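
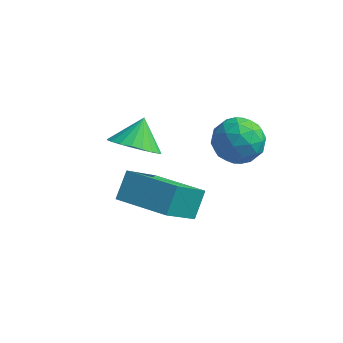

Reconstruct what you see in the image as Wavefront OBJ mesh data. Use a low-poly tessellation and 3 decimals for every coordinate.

v 1.941 0.477 -2.907
v 2.858 0.925 -2.882
v 2.662 -1.005 -2.818
v 3.579 -0.557 -2.793
v 2.945 -0.467 -1.999
v 2.499 0.449 -2.054
v 3.021 -0.529 -3.646
v 2.575 0.387 -3.701
v 3.525 0.303 -3.338
v 3.478 0.341 -2.32
v 2.042 -0.421 -3.38
v 1.995 -0.383 -2.362
v 2.336 0.831 -2.902
v 3.184 -0.911 -2.798
v 2.811 -0.858 -2.331
v 3.35 -0.595 -2.316
v 2.126 0.551 -2.416
v 2.664 0.814 -2.401
v 2.715 -0.004 -1.882
v 2.856 -0.894 -3.299
v 3.394 -0.631 -3.284
v 2.17 0.515 -3.384
v 2.709 0.778 -3.369
v 2.805 -0.076 -3.818
v 3.267 0.728 -3.156
v 3.691 -0.143 -3.103
v 3.363 -0.126 -3.605
v 3.101 0.412 -3.637
v 3.239 0.751 -2.557
v 3.663 -0.12 -2.505
v 3.29 -0.067 -2.038
v 3.029 0.471 -2.071
v 3.631 0.385 -2.826
v 1.857 0.04 -3.195
v 2.281 -0.831 -3.143
v 2.491 -0.551 -3.629
v 2.23 -0.013 -3.662
v 1.829 0.063 -2.597
v 2.253 -0.808 -2.544
v 2.419 -0.492 -2.063
v 2.157 0.046 -2.095
v 1.889 -0.465 -2.874
v -0.454 -1.824 -2.517
v 0.521 -1.975 -2.435
v -0.386 -0.936 -1.683
v 0.503 -1.693 -2.735
v 0.319 -1.433 -2.996
v 0.001 -1.242 -3.175
v -0.395 -1.151 -3.24
v -0.801 -1.176 -3.179
v -1.148 -1.314 -3.005
v -1.374 -1.54 -2.745
v -1.441 -1.815 -2.446
v -1.338 -2.091 -2.16
v -1.082 -2.322 -1.935
v -0.717 -2.466 -1.81
v -0.306 -2.5 -1.808
v 0.078 -2.416 -1.928
v 0.371 -2.231 -2.15
v -0.163 -4.395 -2.771
v -0.078 -3.54 -1.992
v 0.362 -2.991 -4.368
v 0.447 -2.136 -3.588
v 1.773 -4.824 -2.512
v 1.858 -3.969 -1.732
v 2.298 -3.42 -4.108
v 2.383 -2.565 -3.329
f 1 38 17
f 38 12 41
f 17 41 6
f 38 41 17
f 1 17 13
f 17 6 18
f 13 18 2
f 17 18 13
f 1 13 22
f 13 2 23
f 22 23 8
f 13 23 22
f 1 22 34
f 22 8 37
f 34 37 11
f 22 37 34
f 1 34 38
f 34 11 42
f 38 42 12
f 34 42 38
f 2 18 29
f 18 6 32
f 29 32 10
f 18 32 29
f 6 41 19
f 41 12 40
f 19 40 5
f 41 40 19
f 12 42 39
f 42 11 35
f 39 35 3
f 42 35 39
f 11 37 36
f 37 8 24
f 36 24 7
f 37 24 36
f 8 23 28
f 23 2 25
f 28 25 9
f 23 25 28
f 4 30 16
f 30 10 31
f 16 31 5
f 30 31 16
f 4 16 14
f 16 5 15
f 14 15 3
f 16 15 14
f 4 14 21
f 14 3 20
f 21 20 7
f 14 20 21
f 4 21 26
f 21 7 27
f 26 27 9
f 21 27 26
f 4 26 30
f 26 9 33
f 30 33 10
f 26 33 30
f 5 31 19
f 31 10 32
f 19 32 6
f 31 32 19
f 3 15 39
f 15 5 40
f 39 40 12
f 15 40 39
f 7 20 36
f 20 3 35
f 36 35 11
f 20 35 36
f 9 27 28
f 27 7 24
f 28 24 8
f 27 24 28
f 10 33 29
f 33 9 25
f 29 25 2
f 33 25 29
f 44 43 46
f 44 46 45
f 46 43 47
f 46 47 45
f 47 43 48
f 47 48 45
f 48 43 49
f 48 49 45
f 49 43 50
f 49 50 45
f 50 43 51
f 50 51 45
f 51 43 52
f 51 52 45
f 52 43 53
f 52 53 45
f 53 43 54
f 53 54 45
f 54 43 55
f 54 55 45
f 55 43 56
f 55 56 45
f 56 43 57
f 56 57 45
f 57 43 58
f 57 58 45
f 58 43 59
f 58 59 45
f 59 43 44
f 59 44 45
f 61 63 60
f 64 61 60
f 60 63 62
f 62 64 60
f 61 67 63
f 65 61 64
f 65 67 61
f 63 67 62
f 66 64 62
f 62 67 66
f 66 65 64
f 67 65 66



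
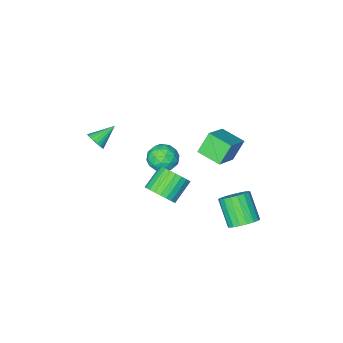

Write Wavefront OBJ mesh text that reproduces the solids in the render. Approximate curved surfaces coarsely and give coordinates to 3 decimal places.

v 3.495 -3.605 -0.225
v 3.845 -3.516 0.351
v 2.185 -3.575 0.565
v 3.805 -3.265 0.275
v 3.718 -3.065 0.123
v 3.597 -2.948 -0.082
v 3.46 -2.931 -0.309
v 3.329 -3.017 -0.523
v 3.223 -3.192 -0.692
v 3.158 -3.43 -0.79
v 3.145 -3.694 -0.801
v 3.185 -3.946 -0.726
v 3.272 -4.145 -0.574
v 3.393 -4.262 -0.369
v 3.53 -4.279 -0.142
v 3.661 -4.194 0.072
v 3.767 -4.019 0.241
v 3.831 -3.78 0.339
v -1.216 4.541 -3.82
v -0.284 4.429 -3.774
v -0.512 3.106 -2.374
v -1.444 3.219 -2.42
v -0.354 4.734 -3.497
v -0.583 3.412 -2.097
v -0.596 5.002 -3.284
v -0.824 3.679 -1.884
v -0.96 5.178 -3.177
v -1.188 3.855 -1.777
v -1.375 5.228 -3.198
v -1.603 3.905 -1.797
v -1.758 5.142 -3.342
v -1.987 3.819 -1.941
v -2.034 4.937 -3.58
v -2.263 3.614 -2.18
v -2.148 4.654 -3.866
v -2.376 3.331 -2.466
v -2.077 4.348 -4.143
v -2.306 3.026 -2.743
v -1.836 4.081 -4.356
v -2.064 2.758 -2.956
v -1.472 3.905 -4.463
v -1.7 2.582 -3.063
v -1.057 3.855 -4.443
v -1.285 2.532 -3.042
v -0.673 3.941 -4.299
v -0.902 2.618 -2.898
v -0.397 4.146 -4.06
v -0.626 2.823 -2.66
v 1.415 -0.067 -3.561
v 1.959 0.218 -2.747
v 0.649 -0.148 -1.744
v 0.105 -0.433 -2.559
v 1.785 0.562 -2.848
v 0.475 0.195 -1.846
v 1.555 0.809 -3.058
v 0.245 0.443 -2.056
v 1.304 0.924 -3.345
v -0.006 0.557 -2.342
v 1.069 0.887 -3.665
v -0.241 0.521 -2.662
v 0.888 0.705 -3.968
v -0.423 0.339 -2.966
v 0.786 0.406 -4.21
v -0.524 0.04 -3.208
v 0.781 0.035 -4.353
v -0.53 -0.331 -3.351
v 0.871 -0.352 -4.376
v -0.439 -0.718 -3.373
v 1.045 -0.695 -4.274
v -0.265 -1.062 -3.272
v 1.275 -0.943 -4.064
v -0.035 -1.309 -3.062
v 1.526 -1.057 -3.778
v 0.216 -1.424 -2.775
v 1.761 -1.021 -3.458
v 0.451 -1.387 -2.455
v 1.943 -0.839 -3.154
v 0.632 -1.205 -2.152
v 2.044 -0.54 -2.912
v 0.734 -0.906 -1.91
v 2.05 -0.169 -2.769
v 0.739 -0.535 -1.767
v -2.002 1.19 1.839
v -0.573 1.905 2.771
v -2.518 2.6 1.548
v -1.089 3.316 2.48
v -1.211 1.224 0.6
v 0.218 1.94 1.532
v -1.727 2.635 0.309
v -0.298 3.35 1.241
v -0.712 -1.448 -2.73
v 0.015 -1.621 -3.439
v -0.615 -3.039 -2.241
v 0.112 -3.212 -2.95
v 0.319 -2.616 -2.136
v 0.258 -1.632 -2.438
v -0.858 -3.028 -3.242
v -0.919 -2.044 -3.544
v -0.075 -2.598 -3.756
v 0.652 -2.343 -3.072
v -1.252 -2.317 -2.608
v -0.525 -2.062 -1.924
v -0.357 -1.395 -3.127
v -0.243 -3.265 -2.553
v -0.121 -2.915 -2.074
v 0.306 -3.016 -2.491
v -0.214 -1.401 -2.539
v 0.213 -1.503 -2.956
v 0.392 -2.088 -2.19
v -0.813 -3.157 -2.724
v -0.386 -3.259 -3.141
v -0.906 -1.644 -3.189
v -0.479 -1.745 -3.606
v -0.992 -2.572 -3.49
v 0.017 -2.071 -3.73
v 0.074 -3.006 -3.443
v -0.496 -2.897 -3.615
v -0.532 -2.319 -3.792
v 0.445 -1.921 -3.328
v 0.502 -2.856 -3.041
v 0.623 -2.505 -2.562
v 0.588 -1.928 -2.74
v 0.392 -2.495 -3.514
v -1.102 -1.804 -2.639
v -1.045 -2.739 -2.352
v -1.188 -2.732 -2.94
v -1.223 -2.155 -3.118
v -0.674 -1.654 -2.237
v -0.617 -2.589 -1.95
v -0.068 -2.341 -1.888
v -0.104 -1.763 -2.065
v -0.992 -2.165 -2.166
f 2 1 4
f 2 4 3
f 4 1 5
f 4 5 3
f 5 1 6
f 5 6 3
f 6 1 7
f 6 7 3
f 7 1 8
f 7 8 3
f 8 1 9
f 8 9 3
f 9 1 10
f 9 10 3
f 10 1 11
f 10 11 3
f 11 1 12
f 11 12 3
f 12 1 13
f 12 13 3
f 13 1 14
f 13 14 3
f 14 1 15
f 14 15 3
f 15 1 16
f 15 16 3
f 16 1 17
f 16 17 3
f 17 1 18
f 17 18 3
f 18 1 2
f 18 2 3
f 20 19 23
f 20 23 21
f 21 23 24
f 21 24 22
f 23 19 25
f 23 25 24
f 24 25 26
f 24 26 22
f 25 19 27
f 25 27 26
f 26 27 28
f 26 28 22
f 27 19 29
f 27 29 28
f 28 29 30
f 28 30 22
f 29 19 31
f 29 31 30
f 30 31 32
f 30 32 22
f 31 19 33
f 31 33 32
f 32 33 34
f 32 34 22
f 33 19 35
f 33 35 34
f 34 35 36
f 34 36 22
f 35 19 37
f 35 37 36
f 36 37 38
f 36 38 22
f 37 19 39
f 37 39 38
f 38 39 40
f 38 40 22
f 39 19 41
f 39 41 40
f 40 41 42
f 40 42 22
f 41 19 43
f 41 43 42
f 42 43 44
f 42 44 22
f 43 19 45
f 43 45 44
f 44 45 46
f 44 46 22
f 45 19 47
f 45 47 46
f 46 47 48
f 46 48 22
f 47 19 20
f 47 20 48
f 48 20 21
f 48 21 22
f 50 49 53
f 50 53 51
f 51 53 54
f 51 54 52
f 53 49 55
f 53 55 54
f 54 55 56
f 54 56 52
f 55 49 57
f 55 57 56
f 56 57 58
f 56 58 52
f 57 49 59
f 57 59 58
f 58 59 60
f 58 60 52
f 59 49 61
f 59 61 60
f 60 61 62
f 60 62 52
f 61 49 63
f 61 63 62
f 62 63 64
f 62 64 52
f 63 49 65
f 63 65 64
f 64 65 66
f 64 66 52
f 65 49 67
f 65 67 66
f 66 67 68
f 66 68 52
f 67 49 69
f 67 69 68
f 68 69 70
f 68 70 52
f 69 49 71
f 69 71 70
f 70 71 72
f 70 72 52
f 71 49 73
f 71 73 72
f 72 73 74
f 72 74 52
f 73 49 75
f 73 75 74
f 74 75 76
f 74 76 52
f 75 49 77
f 75 77 76
f 76 77 78
f 76 78 52
f 77 49 79
f 77 79 78
f 78 79 80
f 78 80 52
f 79 49 81
f 79 81 80
f 80 81 82
f 80 82 52
f 81 49 50
f 81 50 82
f 82 50 51
f 82 51 52
f 84 86 83
f 87 84 83
f 83 86 85
f 85 87 83
f 84 90 86
f 88 84 87
f 88 90 84
f 86 90 85
f 89 87 85
f 85 90 89
f 89 88 87
f 90 88 89
f 91 128 107
f 128 102 131
f 107 131 96
f 128 131 107
f 91 107 103
f 107 96 108
f 103 108 92
f 107 108 103
f 91 103 112
f 103 92 113
f 112 113 98
f 103 113 112
f 91 112 124
f 112 98 127
f 124 127 101
f 112 127 124
f 91 124 128
f 124 101 132
f 128 132 102
f 124 132 128
f 92 108 119
f 108 96 122
f 119 122 100
f 108 122 119
f 96 131 109
f 131 102 130
f 109 130 95
f 131 130 109
f 102 132 129
f 132 101 125
f 129 125 93
f 132 125 129
f 101 127 126
f 127 98 114
f 126 114 97
f 127 114 126
f 98 113 118
f 113 92 115
f 118 115 99
f 113 115 118
f 94 120 106
f 120 100 121
f 106 121 95
f 120 121 106
f 94 106 104
f 106 95 105
f 104 105 93
f 106 105 104
f 94 104 111
f 104 93 110
f 111 110 97
f 104 110 111
f 94 111 116
f 111 97 117
f 116 117 99
f 111 117 116
f 94 116 120
f 116 99 123
f 120 123 100
f 116 123 120
f 95 121 109
f 121 100 122
f 109 122 96
f 121 122 109
f 93 105 129
f 105 95 130
f 129 130 102
f 105 130 129
f 97 110 126
f 110 93 125
f 126 125 101
f 110 125 126
f 99 117 118
f 117 97 114
f 118 114 98
f 117 114 118
f 100 123 119
f 123 99 115
f 119 115 92
f 123 115 119



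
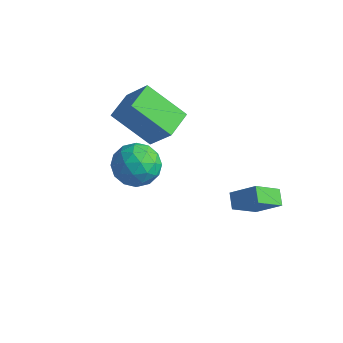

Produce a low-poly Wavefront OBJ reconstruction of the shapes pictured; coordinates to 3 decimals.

v -0.159 -2.468 2.105
v 0.718 -3.057 1.922
v -0.958 -3.863 2.758
v -0.081 -4.452 2.575
v -0.068 -3.692 3.332
v 0.426 -2.83 2.928
v -0.666 -4.09 1.752
v -0.172 -3.228 1.348
v 0.405 -4.059 1.703
v 0.774 -3.813 2.68
v -1.014 -3.107 2
v -0.645 -2.861 2.977
v 0.35 -2.64 1.956
v -0.59 -4.28 2.724
v -0.582 -3.833 3.169
v -0.067 -4.18 3.061
v 0.178 -2.507 2.548
v 0.694 -2.853 2.44
v 0.231 -3.226 3.269
v -0.934 -4.067 2.24
v -0.418 -4.413 2.132
v -0.173 -2.74 1.619
v 0.342 -3.087 1.511
v -0.471 -3.694 1.411
v 0.682 -3.575 1.72
v 0.212 -4.395 2.104
v -0.132 -4.182 1.62
v 0.158 -3.676 1.383
v 0.899 -3.431 2.294
v 0.429 -4.251 2.678
v 0.436 -3.804 3.123
v 0.726 -3.298 2.885
v 0.714 -4.02 2.165
v -0.669 -2.669 2.002
v -1.139 -3.489 2.386
v -0.966 -3.622 1.795
v -0.676 -3.116 1.557
v -0.452 -2.525 2.576
v -0.922 -3.345 2.96
v -0.398 -3.244 3.297
v -0.108 -2.738 3.06
v -0.954 -2.9 2.515
v -1.455 -1.153 1.033
v -3.059 -1.754 2.398
v -1.76 0.154 1.25
v -3.364 -0.446 2.615
v -0.336 -1.114 2.365
v -1.94 -1.714 3.73
v -0.641 0.194 2.582
v -2.245 -0.407 3.947
v 2.057 -0.092 -1.884
v 1.535 0.375 -1.478
v 2.39 1.089 -2.815
v 1.868 1.557 -2.408
v 3.092 0.303 -1.012
v 2.57 0.771 -0.605
v 3.425 1.485 -1.942
v 2.903 1.952 -1.536
f 1 38 17
f 38 12 41
f 17 41 6
f 38 41 17
f 1 17 13
f 17 6 18
f 13 18 2
f 17 18 13
f 1 13 22
f 13 2 23
f 22 23 8
f 13 23 22
f 1 22 34
f 22 8 37
f 34 37 11
f 22 37 34
f 1 34 38
f 34 11 42
f 38 42 12
f 34 42 38
f 2 18 29
f 18 6 32
f 29 32 10
f 18 32 29
f 6 41 19
f 41 12 40
f 19 40 5
f 41 40 19
f 12 42 39
f 42 11 35
f 39 35 3
f 42 35 39
f 11 37 36
f 37 8 24
f 36 24 7
f 37 24 36
f 8 23 28
f 23 2 25
f 28 25 9
f 23 25 28
f 4 30 16
f 30 10 31
f 16 31 5
f 30 31 16
f 4 16 14
f 16 5 15
f 14 15 3
f 16 15 14
f 4 14 21
f 14 3 20
f 21 20 7
f 14 20 21
f 4 21 26
f 21 7 27
f 26 27 9
f 21 27 26
f 4 26 30
f 26 9 33
f 30 33 10
f 26 33 30
f 5 31 19
f 31 10 32
f 19 32 6
f 31 32 19
f 3 15 39
f 15 5 40
f 39 40 12
f 15 40 39
f 7 20 36
f 20 3 35
f 36 35 11
f 20 35 36
f 9 27 28
f 27 7 24
f 28 24 8
f 27 24 28
f 10 33 29
f 33 9 25
f 29 25 2
f 33 25 29
f 44 46 43
f 47 44 43
f 43 46 45
f 45 47 43
f 44 50 46
f 48 44 47
f 48 50 44
f 46 50 45
f 49 47 45
f 45 50 49
f 49 48 47
f 50 48 49
f 52 54 51
f 55 52 51
f 51 54 53
f 53 55 51
f 52 58 54
f 56 52 55
f 56 58 52
f 54 58 53
f 57 55 53
f 53 58 57
f 57 56 55
f 58 56 57



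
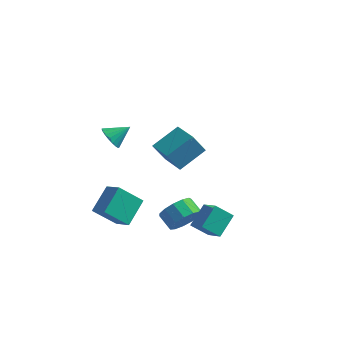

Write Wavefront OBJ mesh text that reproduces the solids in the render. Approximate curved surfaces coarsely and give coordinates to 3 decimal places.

v 2.3 -1.894 -3.391
v 3.301 -2.551 -2.726
v 2.508 -0.626 -2.455
v 3.51 -1.283 -1.789
v 3.17 -1.417 -4.231
v 4.172 -2.074 -3.565
v 3.379 -0.149 -3.294
v 4.38 -0.806 -2.629
v -0.744 1.427 -0.777
v 0.155 2.892 0.226
v -2.14 2.371 -0.904
v -1.241 3.835 0.1
v -0.219 2.025 -2.12
v 0.68 3.489 -1.116
v -1.615 2.968 -2.246
v -0.716 4.433 -1.243
v -1.729 -3.361 3.377
v -1.143 -3.865 3.213
v -0.911 -2.639 4.083
v -1.122 -3.632 2.95
v -1.221 -3.346 2.772
v -1.421 -3.062 2.714
v -1.682 -2.838 2.787
v -1.952 -2.717 2.977
v -2.178 -2.724 3.246
v -2.315 -2.857 3.541
v -2.336 -3.09 3.803
v -2.237 -3.377 3.982
v -2.038 -3.66 4.04
v -1.777 -3.884 3.967
v -1.507 -4.005 3.777
v -1.28 -3.998 3.508
v -2.521 -2.758 -3.296
v -2.398 -1.221 -2.221
v -3.555 -2.292 -3.845
v -3.432 -0.754 -2.77
v -1.448 -1.926 -4.61
v -1.325 -0.388 -3.535
v -2.482 -1.459 -5.159
v -2.359 0.078 -4.084
v 1.752 -1.285 -3.593
v 2.352 -0.476 -3.261
v 1.489 -0.067 -2.696
v 0.888 -0.875 -3.027
v 2.1 -0.3 -3.773
v 1.237 0.109 -3.208
v 1.738 -0.436 -4.228
v 0.875 -0.027 -3.663
v 1.38 -0.842 -4.481
v 0.517 -0.433 -3.916
v 1.14 -1.388 -4.452
v 0.277 -0.979 -3.887
v 1.094 -1.901 -4.15
v 0.231 -1.492 -3.585
v 1.257 -2.219 -3.671
v 0.394 -1.81 -3.106
v 1.577 -2.24 -3.167
v 0.714 -1.83 -2.602
v 1.953 -1.957 -2.798
v 1.089 -1.548 -2.233
v 2.264 -1.461 -2.682
v 1.401 -1.052 -2.117
v 2.413 -0.909 -2.854
v 1.55 -0.5 -2.289
f 2 4 1
f 5 2 1
f 1 4 3
f 3 5 1
f 2 8 4
f 6 2 5
f 6 8 2
f 4 8 3
f 7 5 3
f 3 8 7
f 7 6 5
f 8 6 7
f 10 12 9
f 13 10 9
f 9 12 11
f 11 13 9
f 10 16 12
f 14 10 13
f 14 16 10
f 12 16 11
f 15 13 11
f 11 16 15
f 15 14 13
f 16 14 15
f 18 17 20
f 18 20 19
f 20 17 21
f 20 21 19
f 21 17 22
f 21 22 19
f 22 17 23
f 22 23 19
f 23 17 24
f 23 24 19
f 24 17 25
f 24 25 19
f 25 17 26
f 25 26 19
f 26 17 27
f 26 27 19
f 27 17 28
f 27 28 19
f 28 17 29
f 28 29 19
f 29 17 30
f 29 30 19
f 30 17 31
f 30 31 19
f 31 17 32
f 31 32 19
f 32 17 18
f 32 18 19
f 34 36 33
f 37 34 33
f 33 36 35
f 35 37 33
f 34 40 36
f 38 34 37
f 38 40 34
f 36 40 35
f 39 37 35
f 35 40 39
f 39 38 37
f 40 38 39
f 42 41 45
f 42 45 43
f 43 45 46
f 43 46 44
f 45 41 47
f 45 47 46
f 46 47 48
f 46 48 44
f 47 41 49
f 47 49 48
f 48 49 50
f 48 50 44
f 49 41 51
f 49 51 50
f 50 51 52
f 50 52 44
f 51 41 53
f 51 53 52
f 52 53 54
f 52 54 44
f 53 41 55
f 53 55 54
f 54 55 56
f 54 56 44
f 55 41 57
f 55 57 56
f 56 57 58
f 56 58 44
f 57 41 59
f 57 59 58
f 58 59 60
f 58 60 44
f 59 41 61
f 59 61 60
f 60 61 62
f 60 62 44
f 61 41 63
f 61 63 62
f 62 63 64
f 62 64 44
f 63 41 42
f 63 42 64
f 64 42 43
f 64 43 44



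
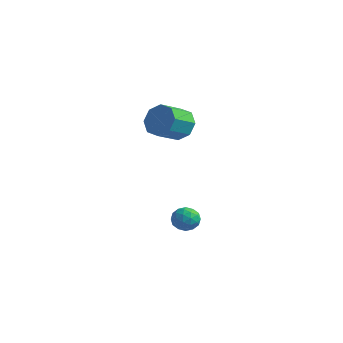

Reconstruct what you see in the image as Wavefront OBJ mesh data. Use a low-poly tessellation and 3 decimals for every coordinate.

v -3.165 0.433 2.918
v -2.853 0.004 2.07
v -2.923 -1.361 2.734
v -3.235 -0.933 3.582
v -2.273 0.199 2.531
v -2.343 -1.167 3.195
v -2.216 0.53 3.218
v -2.286 -0.835 3.882
v -2.715 0.805 3.73
v -2.785 -0.561 4.394
v -3.477 0.861 3.766
v -3.547 -0.504 4.43
v -4.057 0.667 3.305
v -4.127 -0.699 3.969
v -4.114 0.335 2.618
v -4.184 -1.03 3.282
v -3.615 0.061 2.106
v -3.685 -1.305 2.77
v -2.102 0.395 -3.289
v -1.696 -0.174 -3.632
v -2.464 -0.406 -2.388
v -2.058 -0.975 -2.731
v -1.686 -0.383 -2.39
v -1.462 0.113 -2.947
v -2.698 -0.693 -3.073
v -2.474 -0.197 -3.63
v -2.064 -0.846 -3.498
v -1.439 -0.654 -3.076
v -2.721 0.074 -2.944
v -2.096 0.266 -2.522
v -1.867 0.181 -3.539
v -2.293 -0.761 -2.481
v -2.075 -0.413 -2.28
v -1.836 -0.747 -2.482
v -1.73 0.349 -3.137
v -1.491 0.015 -3.338
v -1.486 -0.108 -2.609
v -2.669 -0.595 -2.682
v -2.43 -0.929 -2.883
v -2.324 0.167 -3.538
v -2.085 -0.167 -3.74
v -2.674 -0.472 -3.411
v -1.845 -0.548 -3.662
v -2.058 -1.019 -3.133
v -2.434 -0.853 -3.334
v -2.302 -0.562 -3.661
v -1.478 -0.436 -3.414
v -1.691 -0.907 -2.885
v -1.472 -0.559 -2.685
v -1.34 -0.267 -3.012
v -1.694 -0.831 -3.336
v -2.469 0.327 -3.135
v -2.682 -0.144 -2.606
v -2.82 -0.313 -3.008
v -2.688 -0.021 -3.335
v -2.102 0.439 -2.887
v -2.315 -0.032 -2.358
v -1.858 -0.018 -2.359
v -1.726 0.273 -2.686
v -2.466 0.251 -2.684
f 2 1 5
f 2 5 3
f 3 5 6
f 3 6 4
f 5 1 7
f 5 7 6
f 6 7 8
f 6 8 4
f 7 1 9
f 7 9 8
f 8 9 10
f 8 10 4
f 9 1 11
f 9 11 10
f 10 11 12
f 10 12 4
f 11 1 13
f 11 13 12
f 12 13 14
f 12 14 4
f 13 1 15
f 13 15 14
f 14 15 16
f 14 16 4
f 15 1 17
f 15 17 16
f 16 17 18
f 16 18 4
f 17 1 2
f 17 2 18
f 18 2 3
f 18 3 4
f 19 56 35
f 56 30 59
f 35 59 24
f 56 59 35
f 19 35 31
f 35 24 36
f 31 36 20
f 35 36 31
f 19 31 40
f 31 20 41
f 40 41 26
f 31 41 40
f 19 40 52
f 40 26 55
f 52 55 29
f 40 55 52
f 19 52 56
f 52 29 60
f 56 60 30
f 52 60 56
f 20 36 47
f 36 24 50
f 47 50 28
f 36 50 47
f 24 59 37
f 59 30 58
f 37 58 23
f 59 58 37
f 30 60 57
f 60 29 53
f 57 53 21
f 60 53 57
f 29 55 54
f 55 26 42
f 54 42 25
f 55 42 54
f 26 41 46
f 41 20 43
f 46 43 27
f 41 43 46
f 22 48 34
f 48 28 49
f 34 49 23
f 48 49 34
f 22 34 32
f 34 23 33
f 32 33 21
f 34 33 32
f 22 32 39
f 32 21 38
f 39 38 25
f 32 38 39
f 22 39 44
f 39 25 45
f 44 45 27
f 39 45 44
f 22 44 48
f 44 27 51
f 48 51 28
f 44 51 48
f 23 49 37
f 49 28 50
f 37 50 24
f 49 50 37
f 21 33 57
f 33 23 58
f 57 58 30
f 33 58 57
f 25 38 54
f 38 21 53
f 54 53 29
f 38 53 54
f 27 45 46
f 45 25 42
f 46 42 26
f 45 42 46
f 28 51 47
f 51 27 43
f 47 43 20
f 51 43 47



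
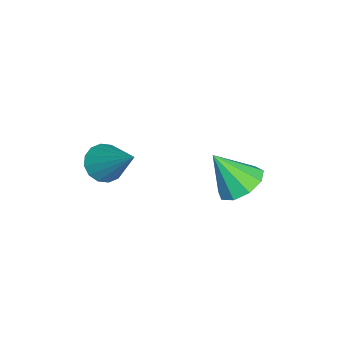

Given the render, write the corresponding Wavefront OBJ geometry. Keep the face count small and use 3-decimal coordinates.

v 3.55 -2.577 -1.708
v 3.872 -2.441 -2.066
v 4.21 -1.823 -0.832
v 3.683 -2.265 -2.076
v 3.458 -2.172 -1.987
v 3.258 -2.187 -1.823
v 3.137 -2.307 -1.628
v 3.126 -2.499 -1.455
v 3.229 -2.712 -1.35
v 3.418 -2.888 -1.34
v 3.642 -2.981 -1.429
v 3.842 -2.966 -1.593
v 3.964 -2.846 -1.787
v 3.975 -2.654 -1.961
v 1.873 0.184 -3.587
v 2.273 -0.208 -3.853
v 1.847 -0.464 -2.673
v 2.484 0.089 -3.636
v 2.409 0.43 -3.396
v 2.084 0.657 -3.245
v 1.66 0.662 -3.254
v 1.336 0.443 -3.419
v 1.263 0.103 -3.662
v 1.476 -0.199 -3.87
v 1.875 -0.322 -3.945
f 2 1 4
f 2 4 3
f 4 1 5
f 4 5 3
f 5 1 6
f 5 6 3
f 6 1 7
f 6 7 3
f 7 1 8
f 7 8 3
f 8 1 9
f 8 9 3
f 9 1 10
f 9 10 3
f 10 1 11
f 10 11 3
f 11 1 12
f 11 12 3
f 12 1 13
f 12 13 3
f 13 1 14
f 13 14 3
f 14 1 2
f 14 2 3
f 16 15 18
f 16 18 17
f 18 15 19
f 18 19 17
f 19 15 20
f 19 20 17
f 20 15 21
f 20 21 17
f 21 15 22
f 21 22 17
f 22 15 23
f 22 23 17
f 23 15 24
f 23 24 17
f 24 15 25
f 24 25 17
f 25 15 16
f 25 16 17



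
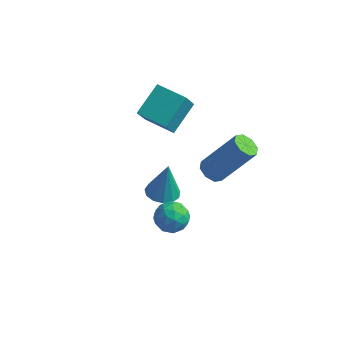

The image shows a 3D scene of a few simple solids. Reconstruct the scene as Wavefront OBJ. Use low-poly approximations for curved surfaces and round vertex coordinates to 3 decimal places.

v 1.916 1.849 -0.694
v 2.236 2.166 -1.025
v 3.365 2.749 0.622
v 3.044 2.431 0.954
v 1.899 2.38 -0.87
v 3.027 2.963 0.778
v 1.571 2.282 -0.611
v 2.7 2.865 1.036
v 1.446 1.931 -0.401
v 2.574 2.513 1.247
v 1.595 1.531 -0.362
v 2.724 2.114 1.285
v 1.933 1.317 -0.518
v 3.061 1.9 1.13
v 2.26 1.415 -0.776
v 3.389 1.998 0.871
v 2.386 1.767 -0.987
v 3.514 2.349 0.661
v 1.014 -0.353 -0.315
v 1.594 -0.667 -0.335
v 1.166 -0.167 1.195
v 1.668 -0.306 -0.387
v 1.534 0.04 -0.416
v 1.235 0.261 -0.413
v 0.866 0.287 -0.379
v 0.543 0.11 -0.325
v 0.37 -0.215 -0.268
v 0.402 -0.583 -0.226
v 0.627 -0.878 -0.212
v 0.976 -1.007 -0.231
v 1.336 -0.928 -0.277
v 1.89 -2.2 0.855
v 2.385 -1.838 1.157
v 2.555 -3.082 0.823
v 3.05 -2.72 1.125
v 2.489 -2.891 1.476
v 2.078 -2.346 1.496
v 2.862 -2.574 0.484
v 2.451 -2.029 0.504
v 2.985 -2.069 0.927
v 2.755 -2.265 1.54
v 2.185 -2.655 0.44
v 1.955 -2.851 1.053
v 2.079 -1.941 1.009
v 2.861 -2.979 0.971
v 2.532 -3.079 1.178
v 2.822 -2.866 1.355
v 1.899 -2.24 1.208
v 2.189 -2.027 1.385
v 2.251 -2.646 1.573
v 2.751 -2.893 0.595
v 3.041 -2.68 0.772
v 2.118 -2.054 0.625
v 2.408 -1.841 0.802
v 2.689 -2.274 0.407
v 2.723 -1.864 1.051
v 3.114 -2.383 1.033
v 3.003 -2.297 0.656
v 2.762 -1.977 0.668
v 2.587 -1.979 1.412
v 2.979 -2.498 1.393
v 2.649 -2.599 1.599
v 2.407 -2.278 1.611
v 2.941 -2.115 1.277
v 1.961 -2.422 0.587
v 2.353 -2.941 0.568
v 2.533 -2.642 0.369
v 2.291 -2.321 0.381
v 1.826 -2.537 0.947
v 2.217 -3.056 0.929
v 2.178 -2.943 1.312
v 1.937 -2.623 1.324
v 1.999 -2.805 0.703
v -0.648 1.479 1.692
v -0.676 0.904 2.582
v -0.429 2.68 2.476
v -0.457 2.104 3.366
v 0.637 1.296 1.614
v 0.609 0.72 2.504
v 0.856 2.496 2.398
v 0.828 1.921 3.288
f 2 1 5
f 2 5 3
f 3 5 6
f 3 6 4
f 5 1 7
f 5 7 6
f 6 7 8
f 6 8 4
f 7 1 9
f 7 9 8
f 8 9 10
f 8 10 4
f 9 1 11
f 9 11 10
f 10 11 12
f 10 12 4
f 11 1 13
f 11 13 12
f 12 13 14
f 12 14 4
f 13 1 15
f 13 15 14
f 14 15 16
f 14 16 4
f 15 1 17
f 15 17 16
f 16 17 18
f 16 18 4
f 17 1 2
f 17 2 18
f 18 2 3
f 18 3 4
f 20 19 22
f 20 22 21
f 22 19 23
f 22 23 21
f 23 19 24
f 23 24 21
f 24 19 25
f 24 25 21
f 25 19 26
f 25 26 21
f 26 19 27
f 26 27 21
f 27 19 28
f 27 28 21
f 28 19 29
f 28 29 21
f 29 19 30
f 29 30 21
f 30 19 31
f 30 31 21
f 31 19 20
f 31 20 21
f 32 69 48
f 69 43 72
f 48 72 37
f 69 72 48
f 32 48 44
f 48 37 49
f 44 49 33
f 48 49 44
f 32 44 53
f 44 33 54
f 53 54 39
f 44 54 53
f 32 53 65
f 53 39 68
f 65 68 42
f 53 68 65
f 32 65 69
f 65 42 73
f 69 73 43
f 65 73 69
f 33 49 60
f 49 37 63
f 60 63 41
f 49 63 60
f 37 72 50
f 72 43 71
f 50 71 36
f 72 71 50
f 43 73 70
f 73 42 66
f 70 66 34
f 73 66 70
f 42 68 67
f 68 39 55
f 67 55 38
f 68 55 67
f 39 54 59
f 54 33 56
f 59 56 40
f 54 56 59
f 35 61 47
f 61 41 62
f 47 62 36
f 61 62 47
f 35 47 45
f 47 36 46
f 45 46 34
f 47 46 45
f 35 45 52
f 45 34 51
f 52 51 38
f 45 51 52
f 35 52 57
f 52 38 58
f 57 58 40
f 52 58 57
f 35 57 61
f 57 40 64
f 61 64 41
f 57 64 61
f 36 62 50
f 62 41 63
f 50 63 37
f 62 63 50
f 34 46 70
f 46 36 71
f 70 71 43
f 46 71 70
f 38 51 67
f 51 34 66
f 67 66 42
f 51 66 67
f 40 58 59
f 58 38 55
f 59 55 39
f 58 55 59
f 41 64 60
f 64 40 56
f 60 56 33
f 64 56 60
f 75 77 74
f 78 75 74
f 74 77 76
f 76 78 74
f 75 81 77
f 79 75 78
f 79 81 75
f 77 81 76
f 80 78 76
f 76 81 80
f 80 79 78
f 81 79 80



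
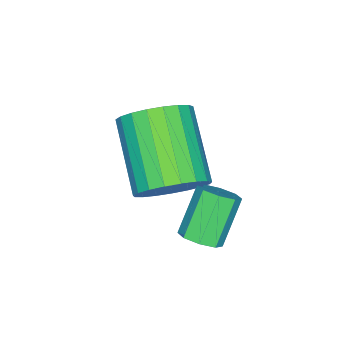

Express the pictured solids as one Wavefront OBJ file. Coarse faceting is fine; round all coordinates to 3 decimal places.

v 1.391 1.575 -2.657
v 1.7 1.992 -1.91
v 0.498 0.783 -0.736
v 0.189 0.365 -1.483
v 1.4 2.204 -2
v 0.197 0.995 -0.826
v 1.098 2.307 -2.203
v -0.105 1.098 -1.03
v 0.846 2.283 -2.485
v -0.356 1.074 -1.312
v 0.689 2.137 -2.797
v -0.513 0.928 -1.623
v 0.654 1.893 -3.084
v -0.549 0.684 -1.911
v 0.746 1.595 -3.298
v -0.457 0.385 -2.124
v 0.949 1.292 -3.4
v -0.253 0.083 -2.227
v 1.229 1.039 -3.375
v 0.027 -0.17 -2.201
v 1.537 0.878 -3.225
v 0.335 -0.331 -2.051
v 1.82 0.838 -2.976
v 0.617 -0.371 -1.803
v 2.028 0.925 -2.673
v 0.826 -0.284 -1.499
v 2.127 1.124 -2.367
v 0.925 -0.085 -1.193
v 2.098 1.401 -2.111
v 0.896 0.192 -0.937
v 1.947 1.708 -1.949
v 0.745 0.499 -0.775
v 2.45 2.913 -2.786
v 2.816 2.711 -2.478
v 1.977 2.704 -1.485
v 1.61 2.907 -1.794
v 2.817 3.109 -2.475
v 1.978 3.102 -1.482
v 2.603 3.392 -2.654
v 1.764 3.386 -1.661
v 2.299 3.395 -2.911
v 1.46 3.389 -1.918
v 2.083 3.116 -3.095
v 1.244 3.109 -2.102
v 2.082 2.718 -3.098
v 1.243 2.711 -2.105
v 2.296 2.434 -2.919
v 1.457 2.428 -1.926
v 2.6 2.431 -2.662
v 1.761 2.425 -1.669
f 2 1 5
f 2 5 3
f 3 5 6
f 3 6 4
f 5 1 7
f 5 7 6
f 6 7 8
f 6 8 4
f 7 1 9
f 7 9 8
f 8 9 10
f 8 10 4
f 9 1 11
f 9 11 10
f 10 11 12
f 10 12 4
f 11 1 13
f 11 13 12
f 12 13 14
f 12 14 4
f 13 1 15
f 13 15 14
f 14 15 16
f 14 16 4
f 15 1 17
f 15 17 16
f 16 17 18
f 16 18 4
f 17 1 19
f 17 19 18
f 18 19 20
f 18 20 4
f 19 1 21
f 19 21 20
f 20 21 22
f 20 22 4
f 21 1 23
f 21 23 22
f 22 23 24
f 22 24 4
f 23 1 25
f 23 25 24
f 24 25 26
f 24 26 4
f 25 1 27
f 25 27 26
f 26 27 28
f 26 28 4
f 27 1 29
f 27 29 28
f 28 29 30
f 28 30 4
f 29 1 31
f 29 31 30
f 30 31 32
f 30 32 4
f 31 1 2
f 31 2 32
f 32 2 3
f 32 3 4
f 34 33 37
f 34 37 35
f 35 37 38
f 35 38 36
f 37 33 39
f 37 39 38
f 38 39 40
f 38 40 36
f 39 33 41
f 39 41 40
f 40 41 42
f 40 42 36
f 41 33 43
f 41 43 42
f 42 43 44
f 42 44 36
f 43 33 45
f 43 45 44
f 44 45 46
f 44 46 36
f 45 33 47
f 45 47 46
f 46 47 48
f 46 48 36
f 47 33 49
f 47 49 48
f 48 49 50
f 48 50 36
f 49 33 34
f 49 34 50
f 50 34 35
f 50 35 36



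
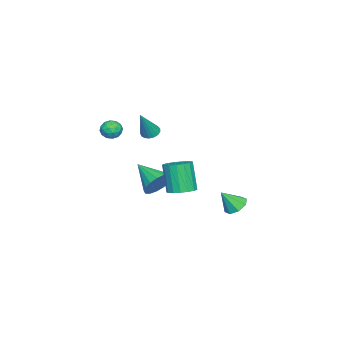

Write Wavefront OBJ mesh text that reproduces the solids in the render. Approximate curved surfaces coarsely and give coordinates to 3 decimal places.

v -3.266 -2.193 1.387
v -2.899 -2.59 1.126
v -2.254 -2.407 3.133
v -2.77 -2.337 1.082
v -2.754 -2.052 1.107
v -2.855 -1.799 1.197
v -3.051 -1.636 1.33
v -3.296 -1.6 1.476
v -3.534 -1.701 1.602
v -3.71 -1.914 1.678
v -3.785 -2.191 1.687
v -3.741 -2.469 1.628
v -3.588 -2.683 1.513
v -3.361 -2.785 1.369
v -3.113 -2.751 1.229
v -2.364 -1.343 -2.254
v -1.476 -1.479 -1.75
v -3.136 -2.937 -1.326
v -1.736 -1.181 -1.454
v -2.139 -0.921 -1.342
v -2.593 -0.757 -1.439
v -2.996 -0.727 -1.723
v -3.253 -0.839 -2.128
v -3.307 -1.066 -2.562
v -3.145 -1.356 -2.926
v -2.803 -1.644 -3.136
v -2.362 -1.862 -3.144
v -1.92 -1.962 -2.948
v -1.581 -1.92 -2.593
v -1.42 -1.745 -2.161
v 0.734 1.26 -0.779
v 1.391 0.724 -0.724
v 0.863 0.263 1.074
v 0.206 0.8 1.019
v 1.542 1.077 -0.589
v 1.014 0.616 1.209
v 1.508 1.472 -0.498
v 0.98 1.011 1.3
v 1.296 1.818 -0.471
v 0.769 1.357 1.327
v 0.956 2.037 -0.515
v 0.428 1.576 1.283
v 0.565 2.078 -0.619
v 0.037 1.617 1.179
v 0.213 1.932 -0.76
v -0.315 1.471 1.038
v -0.02 1.631 -0.905
v -0.548 1.171 0.893
v -0.081 1.246 -1.022
v -0.608 0.785 0.777
v 0.046 0.864 -1.083
v -0.482 0.403 0.716
v 0.33 0.573 -1.074
v -0.198 0.112 0.724
v 0.706 0.439 -0.998
v 0.179 -0.021 0.801
v 1.089 0.494 -0.871
v 0.562 0.033 0.927
v -1.126 -3.605 1.56
v -0.78 -3.818 2.123
v -2.1 -3.822 2.077
v -1.754 -4.035 2.64
v -1.75 -3.364 2.462
v -1.148 -3.23 2.143
v -1.732 -4.41 2.057
v -1.13 -4.276 1.738
v -1.154 -4.315 2.43
v -1.166 -3.668 2.681
v -1.714 -3.972 1.519
v -1.726 -3.325 1.77
v -0.868 -3.692 1.796
v -2.012 -3.948 2.404
v -2.01 -3.553 2.299
v -1.806 -3.678 2.63
v -1.084 -3.347 1.808
v -0.881 -3.472 2.139
v -1.451 -3.205 2.338
v -1.999 -4.168 2.061
v -1.796 -4.293 2.392
v -1.074 -3.962 1.57
v -0.87 -4.087 1.901
v -1.429 -4.435 1.862
v -0.884 -4.11 2.308
v -1.456 -4.237 2.611
v -1.444 -4.458 2.269
v -1.09 -4.379 2.081
v -0.891 -3.729 2.455
v -1.463 -3.857 2.759
v -1.461 -3.462 2.654
v -1.107 -3.384 2.467
v -1.111 -4.022 2.635
v -1.417 -3.783 1.441
v -1.989 -3.911 1.745
v -1.773 -4.256 1.733
v -1.419 -4.178 1.546
v -1.424 -3.403 1.589
v -1.996 -3.53 1.892
v -1.79 -3.261 2.119
v -1.436 -3.182 1.931
v -1.769 -3.618 1.565
v 0.258 4.196 -1.598
v 0.562 3.671 -2.056
v 0.742 3.504 -0.482
v 0.929 4.108 -1.944
v 0.903 4.597 -1.629
v 0.499 4.851 -1.297
v -0.046 4.722 -1.141
v -0.413 4.285 -1.253
v -0.387 3.796 -1.567
v 0.017 3.542 -1.9
f 2 1 4
f 2 4 3
f 4 1 5
f 4 5 3
f 5 1 6
f 5 6 3
f 6 1 7
f 6 7 3
f 7 1 8
f 7 8 3
f 8 1 9
f 8 9 3
f 9 1 10
f 9 10 3
f 10 1 11
f 10 11 3
f 11 1 12
f 11 12 3
f 12 1 13
f 12 13 3
f 13 1 14
f 13 14 3
f 14 1 15
f 14 15 3
f 15 1 2
f 15 2 3
f 17 16 19
f 17 19 18
f 19 16 20
f 19 20 18
f 20 16 21
f 20 21 18
f 21 16 22
f 21 22 18
f 22 16 23
f 22 23 18
f 23 16 24
f 23 24 18
f 24 16 25
f 24 25 18
f 25 16 26
f 25 26 18
f 26 16 27
f 26 27 18
f 27 16 28
f 27 28 18
f 28 16 29
f 28 29 18
f 29 16 30
f 29 30 18
f 30 16 17
f 30 17 18
f 32 31 35
f 32 35 33
f 33 35 36
f 33 36 34
f 35 31 37
f 35 37 36
f 36 37 38
f 36 38 34
f 37 31 39
f 37 39 38
f 38 39 40
f 38 40 34
f 39 31 41
f 39 41 40
f 40 41 42
f 40 42 34
f 41 31 43
f 41 43 42
f 42 43 44
f 42 44 34
f 43 31 45
f 43 45 44
f 44 45 46
f 44 46 34
f 45 31 47
f 45 47 46
f 46 47 48
f 46 48 34
f 47 31 49
f 47 49 48
f 48 49 50
f 48 50 34
f 49 31 51
f 49 51 50
f 50 51 52
f 50 52 34
f 51 31 53
f 51 53 52
f 52 53 54
f 52 54 34
f 53 31 55
f 53 55 54
f 54 55 56
f 54 56 34
f 55 31 57
f 55 57 56
f 56 57 58
f 56 58 34
f 57 31 32
f 57 32 58
f 58 32 33
f 58 33 34
f 59 96 75
f 96 70 99
f 75 99 64
f 96 99 75
f 59 75 71
f 75 64 76
f 71 76 60
f 75 76 71
f 59 71 80
f 71 60 81
f 80 81 66
f 71 81 80
f 59 80 92
f 80 66 95
f 92 95 69
f 80 95 92
f 59 92 96
f 92 69 100
f 96 100 70
f 92 100 96
f 60 76 87
f 76 64 90
f 87 90 68
f 76 90 87
f 64 99 77
f 99 70 98
f 77 98 63
f 99 98 77
f 70 100 97
f 100 69 93
f 97 93 61
f 100 93 97
f 69 95 94
f 95 66 82
f 94 82 65
f 95 82 94
f 66 81 86
f 81 60 83
f 86 83 67
f 81 83 86
f 62 88 74
f 88 68 89
f 74 89 63
f 88 89 74
f 62 74 72
f 74 63 73
f 72 73 61
f 74 73 72
f 62 72 79
f 72 61 78
f 79 78 65
f 72 78 79
f 62 79 84
f 79 65 85
f 84 85 67
f 79 85 84
f 62 84 88
f 84 67 91
f 88 91 68
f 84 91 88
f 63 89 77
f 89 68 90
f 77 90 64
f 89 90 77
f 61 73 97
f 73 63 98
f 97 98 70
f 73 98 97
f 65 78 94
f 78 61 93
f 94 93 69
f 78 93 94
f 67 85 86
f 85 65 82
f 86 82 66
f 85 82 86
f 68 91 87
f 91 67 83
f 87 83 60
f 91 83 87
f 102 101 104
f 102 104 103
f 104 101 105
f 104 105 103
f 105 101 106
f 105 106 103
f 106 101 107
f 106 107 103
f 107 101 108
f 107 108 103
f 108 101 109
f 108 109 103
f 109 101 110
f 109 110 103
f 110 101 102
f 110 102 103



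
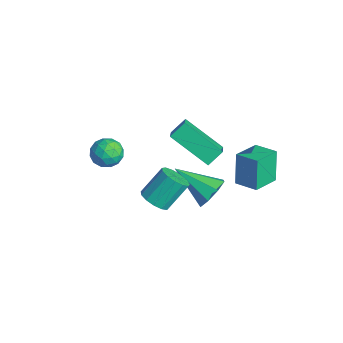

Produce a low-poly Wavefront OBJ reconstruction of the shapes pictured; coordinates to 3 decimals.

v 0.714 0.403 -1.715
v 1.126 -0.263 -1.987
v -0.454 -0.723 -0.725
v 1.365 -0.035 -1.445
v 1.222 0.45 -1.06
v 0.782 0.908 -1.059
v 0.301 1.07 -1.442
v 0.062 0.842 -1.984
v 0.205 0.356 -2.369
v 0.645 -0.101 -2.37
v -1.797 1.318 -2.13
v -3.135 0.184 -0.993
v -1.905 2.01 -1.566
v -3.242 0.876 -0.428
v -0.818 0.884 -1.412
v -2.155 -0.25 -0.274
v -0.925 1.576 -0.847
v -2.263 0.442 0.29
v 2.283 -2.664 0.439
v 2.826 -2.909 0.724
v 2.699 -1.982 1.765
v 2.157 -1.736 1.481
v 2.94 -2.638 0.497
v 2.814 -1.711 1.538
v 2.846 -2.375 0.251
v 2.72 -1.448 1.292
v 2.573 -2.204 0.065
v 2.447 -1.277 1.106
v 2.209 -2.179 -0.002
v 2.082 -1.251 1.039
v 1.867 -2.307 0.071
v 1.741 -1.38 1.112
v 1.658 -2.549 0.261
v 1.532 -1.622 1.302
v 1.648 -2.827 0.508
v 1.521 -1.9 1.549
v 1.839 -3.054 0.733
v 1.712 -2.126 1.774
v 2.171 -3.156 0.864
v 2.044 -2.229 1.905
v 2.539 -3.102 0.861
v 2.412 -2.175 1.902
v 2.229 0.731 0.228
v 1.841 0.911 1.655
v 1.65 1.822 -0.067
v 1.263 2.003 1.36
v 3.097 1.237 0.4
v 2.71 1.418 1.827
v 2.519 2.329 0.105
v 2.131 2.509 1.532
v -0.635 -2.894 0.647
v -0.233 -3.138 1.199
v -1.367 -3.802 0.781
v -0.965 -4.046 1.333
v -1.349 -3.435 1.406
v -0.897 -2.874 1.324
v -0.703 -4.066 0.656
v -0.251 -3.505 0.574
v -0.275 -3.862 1.205
v -0.674 -3.472 1.668
v -0.926 -3.468 0.312
v -1.325 -3.078 0.775
v -0.37 -2.936 0.912
v -1.23 -4.004 1.068
v -1.456 -3.645 1.111
v -1.22 -3.788 1.436
v -0.76 -2.781 0.985
v -0.523 -2.924 1.309
v -1.18 -3.099 1.431
v -1.077 -4.016 0.671
v -0.84 -4.159 0.995
v -0.38 -3.152 0.544
v -0.144 -3.295 0.869
v -0.42 -3.841 0.549
v -0.158 -3.505 1.24
v -0.588 -4.039 1.318
v -0.434 -4.051 0.92
v -0.168 -3.721 0.872
v -0.392 -3.276 1.512
v -0.823 -3.81 1.59
v -1.049 -3.451 1.633
v -0.783 -3.121 1.585
v -0.417 -3.702 1.515
v -0.777 -3.13 0.39
v -1.208 -3.664 0.468
v -0.817 -3.819 0.395
v -0.551 -3.489 0.347
v -1.012 -2.901 0.662
v -1.442 -3.435 0.74
v -1.432 -3.219 1.108
v -1.166 -2.889 1.06
v -1.183 -3.238 0.465
f 2 1 4
f 2 4 3
f 4 1 5
f 4 5 3
f 5 1 6
f 5 6 3
f 6 1 7
f 6 7 3
f 7 1 8
f 7 8 3
f 8 1 9
f 8 9 3
f 9 1 10
f 9 10 3
f 10 1 2
f 10 2 3
f 12 14 11
f 15 12 11
f 11 14 13
f 13 15 11
f 12 18 14
f 16 12 15
f 16 18 12
f 14 18 13
f 17 15 13
f 13 18 17
f 17 16 15
f 18 16 17
f 20 19 23
f 20 23 21
f 21 23 24
f 21 24 22
f 23 19 25
f 23 25 24
f 24 25 26
f 24 26 22
f 25 19 27
f 25 27 26
f 26 27 28
f 26 28 22
f 27 19 29
f 27 29 28
f 28 29 30
f 28 30 22
f 29 19 31
f 29 31 30
f 30 31 32
f 30 32 22
f 31 19 33
f 31 33 32
f 32 33 34
f 32 34 22
f 33 19 35
f 33 35 34
f 34 35 36
f 34 36 22
f 35 19 37
f 35 37 36
f 36 37 38
f 36 38 22
f 37 19 39
f 37 39 38
f 38 39 40
f 38 40 22
f 39 19 41
f 39 41 40
f 40 41 42
f 40 42 22
f 41 19 20
f 41 20 42
f 42 20 21
f 42 21 22
f 44 46 43
f 47 44 43
f 43 46 45
f 45 47 43
f 44 50 46
f 48 44 47
f 48 50 44
f 46 50 45
f 49 47 45
f 45 50 49
f 49 48 47
f 50 48 49
f 51 88 67
f 88 62 91
f 67 91 56
f 88 91 67
f 51 67 63
f 67 56 68
f 63 68 52
f 67 68 63
f 51 63 72
f 63 52 73
f 72 73 58
f 63 73 72
f 51 72 84
f 72 58 87
f 84 87 61
f 72 87 84
f 51 84 88
f 84 61 92
f 88 92 62
f 84 92 88
f 52 68 79
f 68 56 82
f 79 82 60
f 68 82 79
f 56 91 69
f 91 62 90
f 69 90 55
f 91 90 69
f 62 92 89
f 92 61 85
f 89 85 53
f 92 85 89
f 61 87 86
f 87 58 74
f 86 74 57
f 87 74 86
f 58 73 78
f 73 52 75
f 78 75 59
f 73 75 78
f 54 80 66
f 80 60 81
f 66 81 55
f 80 81 66
f 54 66 64
f 66 55 65
f 64 65 53
f 66 65 64
f 54 64 71
f 64 53 70
f 71 70 57
f 64 70 71
f 54 71 76
f 71 57 77
f 76 77 59
f 71 77 76
f 54 76 80
f 76 59 83
f 80 83 60
f 76 83 80
f 55 81 69
f 81 60 82
f 69 82 56
f 81 82 69
f 53 65 89
f 65 55 90
f 89 90 62
f 65 90 89
f 57 70 86
f 70 53 85
f 86 85 61
f 70 85 86
f 59 77 78
f 77 57 74
f 78 74 58
f 77 74 78
f 60 83 79
f 83 59 75
f 79 75 52
f 83 75 79



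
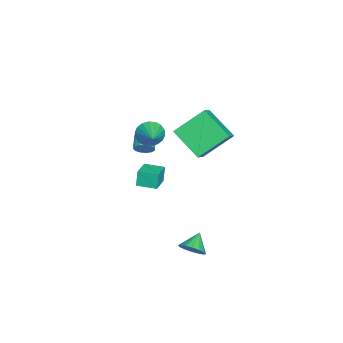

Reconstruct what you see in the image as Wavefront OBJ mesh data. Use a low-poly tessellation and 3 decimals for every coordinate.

v 3.043 3.409 -4.196
v 3.435 3.142 -3.577
v 2.117 3.651 -3.504
v 3.524 3.535 -3.595
v 3.484 3.895 -3.774
v 3.326 4.125 -4.066
v 3.092 4.163 -4.392
v 2.845 3.999 -4.666
v 2.65 3.677 -4.814
v 2.561 3.284 -4.796
v 2.601 2.924 -4.617
v 2.759 2.694 -4.326
v 2.994 2.656 -3.999
v 3.241 2.82 -3.725
v -0.571 0.428 2.075
v -0.178 0.213 1.388
v 0.811 0.872 2.725
v -0.262 0.563 1.327
v -0.407 0.886 1.414
v -0.585 1.118 1.633
v -0.759 1.214 1.938
v -0.897 1.154 2.271
v -0.97 0.95 2.565
v -0.963 0.643 2.762
v -0.879 0.293 2.822
v -0.734 -0.03 2.735
v -0.557 -0.263 2.517
v -0.382 -0.358 2.211
v -0.244 -0.298 1.878
v -0.171 -0.095 1.585
v -3.084 -0.444 -1.249
v -2.801 -0.657 -0.752
v -3.694 -0.769 -0.293
v -3.976 -0.556 -0.791
v -2.824 -0.316 -0.712
v -3.717 -0.428 -0.254
v -2.929 -0.016 -0.843
v -3.822 -0.128 -0.385
v -3.083 0.148 -1.103
v -3.976 0.036 -0.644
v -3.237 0.124 -1.409
v -4.13 0.012 -0.951
v -3.343 -0.08 -1.665
v -4.236 -0.192 -1.206
v -3.366 -0.4 -1.788
v -4.259 -0.512 -1.33
v -3.3 -0.734 -1.741
v -4.192 -0.846 -1.282
v -3.165 -0.975 -1.537
v -4.057 -1.088 -1.079
v -3.004 -1.049 -1.242
v -3.897 -1.161 -0.784
v -2.869 -0.93 -0.95
v -3.761 -1.042 -0.491
v -3.886 -0.708 -4.396
v -4.133 -0.672 -3.386
v -3.784 0.497 -4.415
v -4.031 0.534 -3.405
v -2.589 -0.814 -4.075
v -2.836 -0.777 -3.065
v -2.487 0.392 -4.094
v -2.734 0.428 -3.084
v -1.008 1.904 2.181
v -1.793 3.432 3.522
v -0.035 3.411 1.033
v -0.82 4.94 2.375
v -0.04 1.8 2.865
v -0.825 3.329 4.207
v 0.933 3.308 1.718
v 0.148 4.836 3.059
f 2 1 4
f 2 4 3
f 4 1 5
f 4 5 3
f 5 1 6
f 5 6 3
f 6 1 7
f 6 7 3
f 7 1 8
f 7 8 3
f 8 1 9
f 8 9 3
f 9 1 10
f 9 10 3
f 10 1 11
f 10 11 3
f 11 1 12
f 11 12 3
f 12 1 13
f 12 13 3
f 13 1 14
f 13 14 3
f 14 1 2
f 14 2 3
f 16 15 18
f 16 18 17
f 18 15 19
f 18 19 17
f 19 15 20
f 19 20 17
f 20 15 21
f 20 21 17
f 21 15 22
f 21 22 17
f 22 15 23
f 22 23 17
f 23 15 24
f 23 24 17
f 24 15 25
f 24 25 17
f 25 15 26
f 25 26 17
f 26 15 27
f 26 27 17
f 27 15 28
f 27 28 17
f 28 15 29
f 28 29 17
f 29 15 30
f 29 30 17
f 30 15 16
f 30 16 17
f 32 31 35
f 32 35 33
f 33 35 36
f 33 36 34
f 35 31 37
f 35 37 36
f 36 37 38
f 36 38 34
f 37 31 39
f 37 39 38
f 38 39 40
f 38 40 34
f 39 31 41
f 39 41 40
f 40 41 42
f 40 42 34
f 41 31 43
f 41 43 42
f 42 43 44
f 42 44 34
f 43 31 45
f 43 45 44
f 44 45 46
f 44 46 34
f 45 31 47
f 45 47 46
f 46 47 48
f 46 48 34
f 47 31 49
f 47 49 48
f 48 49 50
f 48 50 34
f 49 31 51
f 49 51 50
f 50 51 52
f 50 52 34
f 51 31 53
f 51 53 52
f 52 53 54
f 52 54 34
f 53 31 32
f 53 32 54
f 54 32 33
f 54 33 34
f 56 58 55
f 59 56 55
f 55 58 57
f 57 59 55
f 56 62 58
f 60 56 59
f 60 62 56
f 58 62 57
f 61 59 57
f 57 62 61
f 61 60 59
f 62 60 61
f 64 66 63
f 67 64 63
f 63 66 65
f 65 67 63
f 64 70 66
f 68 64 67
f 68 70 64
f 66 70 65
f 69 67 65
f 65 70 69
f 69 68 67
f 70 68 69



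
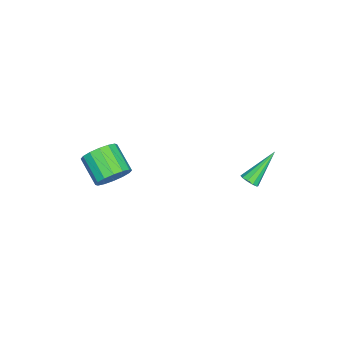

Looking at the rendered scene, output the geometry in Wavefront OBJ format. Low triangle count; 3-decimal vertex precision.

v 3.696 -3.432 -0.879
v 4.165 -3.249 -0.122
v 3.273 -4.264 0.677
v 2.804 -4.448 -0.081
v 3.811 -2.939 -0.124
v 2.918 -3.954 0.675
v 3.426 -2.761 -0.328
v 2.533 -3.776 0.471
v 3.113 -2.763 -0.68
v 2.22 -3.778 0.118
v 2.956 -2.944 -1.086
v 2.064 -3.96 -0.287
v 2.998 -3.257 -1.436
v 2.106 -4.272 -0.637
v 3.227 -3.616 -1.637
v 2.335 -4.631 -0.838
v 3.582 -3.926 -1.635
v 2.689 -4.941 -0.836
v 3.967 -4.104 -1.431
v 3.074 -5.119 -0.632
v 4.28 -4.102 -1.078
v 3.387 -5.117 -0.28
v 4.436 -3.92 -0.673
v 3.544 -4.936 0.126
v 4.394 -3.608 -0.323
v 3.502 -4.623 0.476
v -0.62 1.745 -3.689
v -0.362 2.182 -3.737
v -1.84 2.615 -2.291
v -0.599 2.185 -3.945
v -0.843 2.02 -4.056
v -1.003 1.75 -4.026
v -1.016 1.478 -3.868
v -0.878 1.307 -3.642
v -0.641 1.304 -3.434
v -0.397 1.469 -3.323
v -0.237 1.739 -3.352
v -0.224 2.012 -3.51
f 2 1 5
f 2 5 3
f 3 5 6
f 3 6 4
f 5 1 7
f 5 7 6
f 6 7 8
f 6 8 4
f 7 1 9
f 7 9 8
f 8 9 10
f 8 10 4
f 9 1 11
f 9 11 10
f 10 11 12
f 10 12 4
f 11 1 13
f 11 13 12
f 12 13 14
f 12 14 4
f 13 1 15
f 13 15 14
f 14 15 16
f 14 16 4
f 15 1 17
f 15 17 16
f 16 17 18
f 16 18 4
f 17 1 19
f 17 19 18
f 18 19 20
f 18 20 4
f 19 1 21
f 19 21 20
f 20 21 22
f 20 22 4
f 21 1 23
f 21 23 22
f 22 23 24
f 22 24 4
f 23 1 25
f 23 25 24
f 24 25 26
f 24 26 4
f 25 1 2
f 25 2 26
f 26 2 3
f 26 3 4
f 28 27 30
f 28 30 29
f 30 27 31
f 30 31 29
f 31 27 32
f 31 32 29
f 32 27 33
f 32 33 29
f 33 27 34
f 33 34 29
f 34 27 35
f 34 35 29
f 35 27 36
f 35 36 29
f 36 27 37
f 36 37 29
f 37 27 38
f 37 38 29
f 38 27 28
f 38 28 29



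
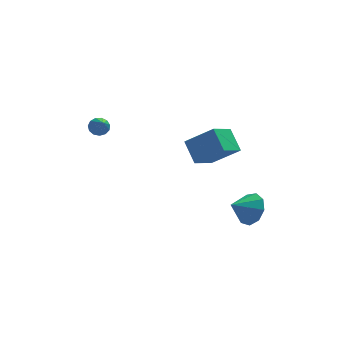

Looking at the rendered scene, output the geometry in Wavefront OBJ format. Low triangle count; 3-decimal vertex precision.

v 0.623 -1.034 0.618
v 0.26 0.073 1.546
v 1.664 -0.046 -0.154
v 1.301 1.062 0.774
v 2.039 -1.582 1.826
v 1.676 -0.474 2.754
v 3.08 -0.593 1.054
v 2.717 0.514 1.982
v -3.857 2.883 1.208
v -3.327 2.74 0.992
v -3.743 1.577 2.352
v -3.272 2.959 1.236
v -3.403 3.153 1.471
v -3.678 3.262 1.623
v -4.01 3.251 1.643
v -4.293 3.123 1.525
v -4.438 2.918 1.306
v -4.398 2.703 1.056
v -4.186 2.544 0.854
v -3.87 2.494 0.765
v -3.55 2.566 0.816
v 3.686 -0.481 -3.699
v 4.258 -1.252 -3.25
v 2.554 -0.879 -2.941
v 4.308 -0.645 -2.856
v 4.067 0.038 -2.857
v 3.648 0.479 -3.251
v 3.247 0.471 -3.855
v 3.051 0.018 -4.386
v 3.153 -0.669 -4.595
v 3.504 -1.267 -4.385
v 3.941 -1.498 -3.854
f 2 4 1
f 5 2 1
f 1 4 3
f 3 5 1
f 2 8 4
f 6 2 5
f 6 8 2
f 4 8 3
f 7 5 3
f 3 8 7
f 7 6 5
f 8 6 7
f 10 9 12
f 10 12 11
f 12 9 13
f 12 13 11
f 13 9 14
f 13 14 11
f 14 9 15
f 14 15 11
f 15 9 16
f 15 16 11
f 16 9 17
f 16 17 11
f 17 9 18
f 17 18 11
f 18 9 19
f 18 19 11
f 19 9 20
f 19 20 11
f 20 9 21
f 20 21 11
f 21 9 10
f 21 10 11
f 23 22 25
f 23 25 24
f 25 22 26
f 25 26 24
f 26 22 27
f 26 27 24
f 27 22 28
f 27 28 24
f 28 22 29
f 28 29 24
f 29 22 30
f 29 30 24
f 30 22 31
f 30 31 24
f 31 22 32
f 31 32 24
f 32 22 23
f 32 23 24



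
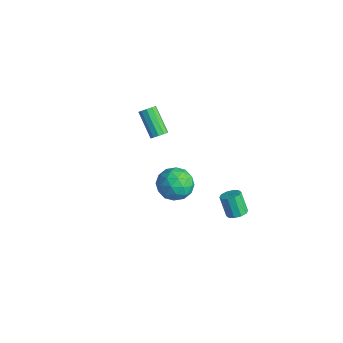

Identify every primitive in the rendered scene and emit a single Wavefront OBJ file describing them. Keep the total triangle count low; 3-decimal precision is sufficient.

v 1.118 2.088 1.478
v 2.046 2.027 2.053
v 0.314 1.053 2.667
v 1.242 0.992 3.242
v 0.693 1.936 3.189
v 1.19 2.576 2.455
v 1.17 0.504 2.265
v 1.667 1.144 1.531
v 2.079 1.048 2.539
v 1.784 1.933 3.11
v 0.576 1.147 1.61
v 0.281 2.032 2.181
v 1.652 2.148 1.661
v 0.708 0.932 3.059
v 0.385 1.486 3.028
v 0.93 1.45 3.366
v 1.149 2.471 1.898
v 1.695 2.435 2.235
v 0.9 2.381 2.903
v 0.665 0.645 2.485
v 1.211 0.609 2.822
v 1.43 1.63 1.354
v 1.975 1.594 1.692
v 1.46 0.699 1.817
v 2.217 1.537 2.285
v 1.745 0.929 2.983
v 1.702 0.642 2.41
v 1.994 1.018 1.978
v 2.044 2.057 2.62
v 1.572 1.449 3.319
v 1.249 2.004 3.288
v 1.541 2.38 2.857
v 2.063 1.482 2.906
v 0.788 1.631 1.401
v 0.316 1.023 2.1
v 0.819 0.7 1.863
v 1.111 1.076 1.432
v 0.615 2.151 1.737
v 0.143 1.543 2.435
v 0.366 2.062 2.742
v 0.658 2.438 2.31
v 0.297 1.598 1.814
v 4.018 3.634 1.028
v 4.389 3.205 1.223
v 3.753 3.176 2.367
v 3.382 3.606 2.172
v 4.536 3.533 1.313
v 3.9 3.504 2.458
v 4.486 3.9 1.294
v 3.85 3.871 2.439
v 4.256 4.165 1.173
v 3.621 4.136 2.318
v 3.936 4.228 0.997
v 3.3 4.199 2.142
v 3.647 4.064 0.833
v 3.011 4.035 1.977
v 3.5 3.736 0.742
v 2.864 3.707 1.887
v 3.55 3.369 0.761
v 2.914 3.34 1.906
v 3.779 3.104 0.882
v 3.144 3.075 2.027
v 4.1 3.041 1.058
v 3.464 3.012 2.203
v -2.786 3.085 2.398
v -2.485 2.845 2.763
v -3.874 2.935 3.967
v -4.174 3.175 3.602
v -2.44 3.169 2.791
v -3.828 3.258 3.995
v -2.527 3.46 2.669
v -3.915 3.55 3.873
v -2.713 3.608 2.443
v -4.101 3.698 3.647
v -2.926 3.556 2.201
v -4.315 3.646 3.405
v -3.086 3.325 2.033
v -4.475 3.415 3.237
v -3.132 3.002 2.005
v -4.52 3.091 3.209
v -3.045 2.71 2.127
v -4.433 2.8 3.331
v -2.859 2.562 2.353
v -4.247 2.652 3.557
v -2.645 2.614 2.595
v -4.034 2.704 3.799
f 1 38 17
f 38 12 41
f 17 41 6
f 38 41 17
f 1 17 13
f 17 6 18
f 13 18 2
f 17 18 13
f 1 13 22
f 13 2 23
f 22 23 8
f 13 23 22
f 1 22 34
f 22 8 37
f 34 37 11
f 22 37 34
f 1 34 38
f 34 11 42
f 38 42 12
f 34 42 38
f 2 18 29
f 18 6 32
f 29 32 10
f 18 32 29
f 6 41 19
f 41 12 40
f 19 40 5
f 41 40 19
f 12 42 39
f 42 11 35
f 39 35 3
f 42 35 39
f 11 37 36
f 37 8 24
f 36 24 7
f 37 24 36
f 8 23 28
f 23 2 25
f 28 25 9
f 23 25 28
f 4 30 16
f 30 10 31
f 16 31 5
f 30 31 16
f 4 16 14
f 16 5 15
f 14 15 3
f 16 15 14
f 4 14 21
f 14 3 20
f 21 20 7
f 14 20 21
f 4 21 26
f 21 7 27
f 26 27 9
f 21 27 26
f 4 26 30
f 26 9 33
f 30 33 10
f 26 33 30
f 5 31 19
f 31 10 32
f 19 32 6
f 31 32 19
f 3 15 39
f 15 5 40
f 39 40 12
f 15 40 39
f 7 20 36
f 20 3 35
f 36 35 11
f 20 35 36
f 9 27 28
f 27 7 24
f 28 24 8
f 27 24 28
f 10 33 29
f 33 9 25
f 29 25 2
f 33 25 29
f 44 43 47
f 44 47 45
f 45 47 48
f 45 48 46
f 47 43 49
f 47 49 48
f 48 49 50
f 48 50 46
f 49 43 51
f 49 51 50
f 50 51 52
f 50 52 46
f 51 43 53
f 51 53 52
f 52 53 54
f 52 54 46
f 53 43 55
f 53 55 54
f 54 55 56
f 54 56 46
f 55 43 57
f 55 57 56
f 56 57 58
f 56 58 46
f 57 43 59
f 57 59 58
f 58 59 60
f 58 60 46
f 59 43 61
f 59 61 60
f 60 61 62
f 60 62 46
f 61 43 63
f 61 63 62
f 62 63 64
f 62 64 46
f 63 43 44
f 63 44 64
f 64 44 45
f 64 45 46
f 66 65 69
f 66 69 67
f 67 69 70
f 67 70 68
f 69 65 71
f 69 71 70
f 70 71 72
f 70 72 68
f 71 65 73
f 71 73 72
f 72 73 74
f 72 74 68
f 73 65 75
f 73 75 74
f 74 75 76
f 74 76 68
f 75 65 77
f 75 77 76
f 76 77 78
f 76 78 68
f 77 65 79
f 77 79 78
f 78 79 80
f 78 80 68
f 79 65 81
f 79 81 80
f 80 81 82
f 80 82 68
f 81 65 83
f 81 83 82
f 82 83 84
f 82 84 68
f 83 65 85
f 83 85 84
f 84 85 86
f 84 86 68
f 85 65 66
f 85 66 86
f 86 66 67
f 86 67 68



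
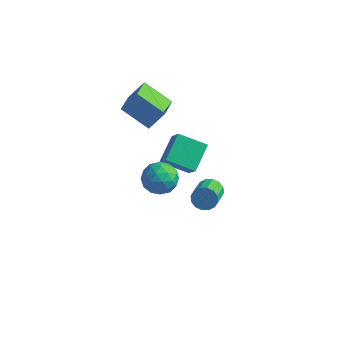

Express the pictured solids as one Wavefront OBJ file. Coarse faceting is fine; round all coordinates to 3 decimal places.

v -2.621 2.778 -4.316
v -2.682 4.503 -3.267
v -0.866 3.299 -5.07
v -0.927 5.024 -4.022
v -1.693 1.876 -2.778
v -1.754 3.601 -1.73
v 0.062 2.397 -3.533
v 0.001 4.122 -2.484
v -3.144 3.335 -0.385
v -2.631 1.51 0.284
v -4.979 3.242 0.77
v -4.466 1.418 1.439
v -2.394 4.002 0.861
v -1.881 2.178 1.53
v -4.229 3.91 2.016
v -3.716 2.085 2.685
v -2.272 0.699 -3.542
v -1.272 1.374 -3.625
v -1.308 -0.594 -2.435
v -0.308 0.081 -2.518
v -1.257 0.481 -1.884
v -1.853 1.28 -2.568
v -0.727 -0.5 -3.492
v -1.323 0.299 -4.176
v -0.317 0.633 -3.593
v -0.645 1.239 -2.6
v -1.935 -0.459 -3.46
v -2.263 0.147 -2.467
v -1.857 1.15 -3.681
v -0.723 -0.37 -2.379
v -1.281 -0.135 -2.007
v -0.693 0.262 -2.055
v -2.198 1.095 -3.06
v -1.611 1.492 -3.108
v -1.602 0.966 -2.085
v -0.969 -0.712 -2.952
v -0.382 -0.315 -3
v -1.887 0.518 -4.005
v -1.299 0.915 -4.053
v -0.978 -0.186 -3.975
v -0.708 1.111 -3.711
v -0.141 0.351 -3.06
v -0.387 0.01 -3.633
v -0.738 0.48 -4.035
v -0.901 1.468 -3.127
v -0.334 0.708 -2.476
v -0.892 0.943 -2.103
v -1.242 1.412 -2.506
v -0.339 1.032 -3.108
v -2.246 0.072 -3.584
v -1.679 -0.688 -2.933
v -1.338 -0.632 -3.554
v -1.688 -0.163 -3.957
v -2.439 0.429 -3
v -1.872 -0.331 -2.349
v -1.842 0.3 -2.025
v -2.193 0.77 -2.427
v -2.241 -0.252 -2.952
v 3.747 -2.939 1.617
v 4.157 -3.17 0.995
v 4.524 -4.632 1.782
v 4.113 -4.401 2.403
v 4.423 -2.977 1.23
v 4.79 -4.439 2.017
v 4.508 -2.774 1.569
v 4.874 -4.236 2.355
v 4.388 -2.615 1.92
v 4.755 -4.077 2.706
v 4.097 -2.543 2.19
v 4.464 -4.005 2.977
v 3.712 -2.577 2.307
v 4.078 -4.039 3.093
v 3.336 -2.708 2.238
v 3.703 -4.17 3.025
v 3.07 -2.901 2.003
v 3.437 -4.363 2.79
v 2.986 -3.104 1.665
v 3.352 -4.566 2.451
v 3.105 -3.263 1.314
v 3.472 -4.725 2.1
v 3.396 -3.335 1.043
v 3.763 -4.797 1.83
v 3.782 -3.301 0.927
v 4.148 -4.763 1.713
f 2 4 1
f 5 2 1
f 1 4 3
f 3 5 1
f 2 8 4
f 6 2 5
f 6 8 2
f 4 8 3
f 7 5 3
f 3 8 7
f 7 6 5
f 8 6 7
f 10 12 9
f 13 10 9
f 9 12 11
f 11 13 9
f 10 16 12
f 14 10 13
f 14 16 10
f 12 16 11
f 15 13 11
f 11 16 15
f 15 14 13
f 16 14 15
f 17 54 33
f 54 28 57
f 33 57 22
f 54 57 33
f 17 33 29
f 33 22 34
f 29 34 18
f 33 34 29
f 17 29 38
f 29 18 39
f 38 39 24
f 29 39 38
f 17 38 50
f 38 24 53
f 50 53 27
f 38 53 50
f 17 50 54
f 50 27 58
f 54 58 28
f 50 58 54
f 18 34 45
f 34 22 48
f 45 48 26
f 34 48 45
f 22 57 35
f 57 28 56
f 35 56 21
f 57 56 35
f 28 58 55
f 58 27 51
f 55 51 19
f 58 51 55
f 27 53 52
f 53 24 40
f 52 40 23
f 53 40 52
f 24 39 44
f 39 18 41
f 44 41 25
f 39 41 44
f 20 46 32
f 46 26 47
f 32 47 21
f 46 47 32
f 20 32 30
f 32 21 31
f 30 31 19
f 32 31 30
f 20 30 37
f 30 19 36
f 37 36 23
f 30 36 37
f 20 37 42
f 37 23 43
f 42 43 25
f 37 43 42
f 20 42 46
f 42 25 49
f 46 49 26
f 42 49 46
f 21 47 35
f 47 26 48
f 35 48 22
f 47 48 35
f 19 31 55
f 31 21 56
f 55 56 28
f 31 56 55
f 23 36 52
f 36 19 51
f 52 51 27
f 36 51 52
f 25 43 44
f 43 23 40
f 44 40 24
f 43 40 44
f 26 49 45
f 49 25 41
f 45 41 18
f 49 41 45
f 60 59 63
f 60 63 61
f 61 63 64
f 61 64 62
f 63 59 65
f 63 65 64
f 64 65 66
f 64 66 62
f 65 59 67
f 65 67 66
f 66 67 68
f 66 68 62
f 67 59 69
f 67 69 68
f 68 69 70
f 68 70 62
f 69 59 71
f 69 71 70
f 70 71 72
f 70 72 62
f 71 59 73
f 71 73 72
f 72 73 74
f 72 74 62
f 73 59 75
f 73 75 74
f 74 75 76
f 74 76 62
f 75 59 77
f 75 77 76
f 76 77 78
f 76 78 62
f 77 59 79
f 77 79 78
f 78 79 80
f 78 80 62
f 79 59 81
f 79 81 80
f 80 81 82
f 80 82 62
f 81 59 83
f 81 83 82
f 82 83 84
f 82 84 62
f 83 59 60
f 83 60 84
f 84 60 61
f 84 61 62



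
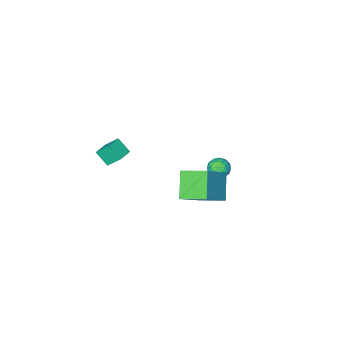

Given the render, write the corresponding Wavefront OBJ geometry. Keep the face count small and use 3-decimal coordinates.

v -3.914 2.269 -2.917
v -3.317 1.956 -2.802
v -4.363 1.304 -3.218
v -3.766 0.991 -3.103
v -4.128 1.238 -2.579
v -3.851 1.835 -2.393
v -3.829 1.425 -3.627
v -3.552 2.022 -3.441
v -3.265 1.435 -3.241
v -3.45 1.319 -2.593
v -4.23 1.941 -3.427
v -4.415 1.825 -2.779
v -3.576 2.197 -2.834
v -4.104 1.063 -3.186
v -4.317 1.208 -2.879
v -3.966 1.024 -2.811
v -3.89 2.126 -2.593
v -3.54 1.942 -2.525
v -4.016 1.52 -2.394
v -4.14 1.318 -3.495
v -3.79 1.134 -3.427
v -3.714 2.236 -3.209
v -3.363 2.052 -3.141
v -3.664 1.74 -3.626
v -3.195 1.707 -3.024
v -3.458 1.139 -3.2
v -3.495 1.395 -3.508
v -3.332 1.745 -3.399
v -3.304 1.639 -2.643
v -3.567 1.072 -2.819
v -3.78 1.217 -2.512
v -3.617 1.568 -2.402
v -3.273 1.332 -2.901
v -4.113 2.188 -3.201
v -4.376 1.621 -3.377
v -4.063 1.692 -3.618
v -3.9 2.043 -3.508
v -4.222 2.121 -2.82
v -4.485 1.553 -2.996
v -4.348 1.515 -2.621
v -4.185 1.865 -2.512
v -4.407 1.928 -3.119
v -3.099 3.275 -1.687
v -1.582 3.691 -0.356
v -2.347 4.258 -2.852
v -0.83 4.674 -1.522
v -2.29 2.026 -2.218
v -0.773 2.442 -0.888
v -1.538 3.009 -3.384
v -0.021 3.425 -2.053
v 3.005 2.344 2.196
v 3.231 1.663 2.849
v 2.617 2.949 2.961
v 2.843 2.268 3.614
v 3.797 2.712 2.306
v 4.023 2.031 2.959
v 3.409 3.317 3.071
v 3.635 2.636 3.724
f 1 38 17
f 38 12 41
f 17 41 6
f 38 41 17
f 1 17 13
f 17 6 18
f 13 18 2
f 17 18 13
f 1 13 22
f 13 2 23
f 22 23 8
f 13 23 22
f 1 22 34
f 22 8 37
f 34 37 11
f 22 37 34
f 1 34 38
f 34 11 42
f 38 42 12
f 34 42 38
f 2 18 29
f 18 6 32
f 29 32 10
f 18 32 29
f 6 41 19
f 41 12 40
f 19 40 5
f 41 40 19
f 12 42 39
f 42 11 35
f 39 35 3
f 42 35 39
f 11 37 36
f 37 8 24
f 36 24 7
f 37 24 36
f 8 23 28
f 23 2 25
f 28 25 9
f 23 25 28
f 4 30 16
f 30 10 31
f 16 31 5
f 30 31 16
f 4 16 14
f 16 5 15
f 14 15 3
f 16 15 14
f 4 14 21
f 14 3 20
f 21 20 7
f 14 20 21
f 4 21 26
f 21 7 27
f 26 27 9
f 21 27 26
f 4 26 30
f 26 9 33
f 30 33 10
f 26 33 30
f 5 31 19
f 31 10 32
f 19 32 6
f 31 32 19
f 3 15 39
f 15 5 40
f 39 40 12
f 15 40 39
f 7 20 36
f 20 3 35
f 36 35 11
f 20 35 36
f 9 27 28
f 27 7 24
f 28 24 8
f 27 24 28
f 10 33 29
f 33 9 25
f 29 25 2
f 33 25 29
f 44 46 43
f 47 44 43
f 43 46 45
f 45 47 43
f 44 50 46
f 48 44 47
f 48 50 44
f 46 50 45
f 49 47 45
f 45 50 49
f 49 48 47
f 50 48 49
f 52 54 51
f 55 52 51
f 51 54 53
f 53 55 51
f 52 58 54
f 56 52 55
f 56 58 52
f 54 58 53
f 57 55 53
f 53 58 57
f 57 56 55
f 58 56 57



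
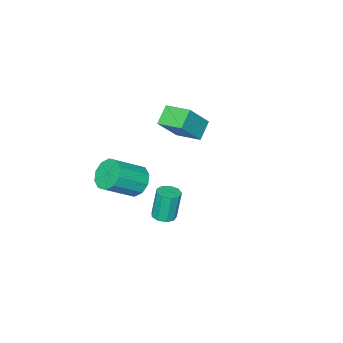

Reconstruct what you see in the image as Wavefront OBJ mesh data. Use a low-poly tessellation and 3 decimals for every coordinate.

v 3.463 2.562 2.513
v 3.807 3.039 2.559
v 3.52 3.096 4.132
v 3.177 2.618 4.087
v 3.426 3.15 2.485
v 3.139 3.207 4.058
v 3.062 2.985 2.425
v 2.776 3.042 3.998
v 2.886 2.622 2.406
v 2.6 2.679 3.979
v 2.98 2.231 2.437
v 2.694 2.288 4.01
v 3.3 1.995 2.504
v 3.014 2.051 4.077
v 3.697 2.023 2.575
v 3.41 2.08 4.149
v 3.984 2.304 2.618
v 3.697 2.361 4.191
v 4.027 2.705 2.611
v 3.741 2.762 4.184
v -3.779 -2.818 2.463
v -2.554 -2.963 3.973
v -3.978 -1.393 2.761
v -2.752 -1.538 4.271
v -2.868 -2.542 1.749
v -1.642 -2.687 3.259
v -3.066 -1.117 2.047
v -1.841 -1.262 3.557
v 1.381 -1.222 1.528
v 1.923 -1.309 0.79
v 3.342 -1.825 1.894
v 2.799 -1.738 2.632
v 1.969 -0.775 0.98
v 3.388 -1.291 2.084
v 1.791 -0.412 1.38
v 3.21 -0.928 2.483
v 1.456 -0.358 1.836
v 2.874 -0.874 2.939
v 1.092 -0.634 2.175
v 2.511 -1.15 3.278
v 0.838 -1.135 2.266
v 2.257 -1.651 3.37
v 0.792 -1.669 2.076
v 2.211 -2.185 3.18
v 0.97 -2.032 1.677
v 2.389 -2.548 2.78
v 1.306 -2.086 1.221
v 2.724 -2.602 2.324
v 1.669 -1.81 0.882
v 3.088 -2.326 1.985
f 2 1 5
f 2 5 3
f 3 5 6
f 3 6 4
f 5 1 7
f 5 7 6
f 6 7 8
f 6 8 4
f 7 1 9
f 7 9 8
f 8 9 10
f 8 10 4
f 9 1 11
f 9 11 10
f 10 11 12
f 10 12 4
f 11 1 13
f 11 13 12
f 12 13 14
f 12 14 4
f 13 1 15
f 13 15 14
f 14 15 16
f 14 16 4
f 15 1 17
f 15 17 16
f 16 17 18
f 16 18 4
f 17 1 19
f 17 19 18
f 18 19 20
f 18 20 4
f 19 1 2
f 19 2 20
f 20 2 3
f 20 3 4
f 22 24 21
f 25 22 21
f 21 24 23
f 23 25 21
f 22 28 24
f 26 22 25
f 26 28 22
f 24 28 23
f 27 25 23
f 23 28 27
f 27 26 25
f 28 26 27
f 30 29 33
f 30 33 31
f 31 33 34
f 31 34 32
f 33 29 35
f 33 35 34
f 34 35 36
f 34 36 32
f 35 29 37
f 35 37 36
f 36 37 38
f 36 38 32
f 37 29 39
f 37 39 38
f 38 39 40
f 38 40 32
f 39 29 41
f 39 41 40
f 40 41 42
f 40 42 32
f 41 29 43
f 41 43 42
f 42 43 44
f 42 44 32
f 43 29 45
f 43 45 44
f 44 45 46
f 44 46 32
f 45 29 47
f 45 47 46
f 46 47 48
f 46 48 32
f 47 29 49
f 47 49 48
f 48 49 50
f 48 50 32
f 49 29 30
f 49 30 50
f 50 30 31
f 50 31 32



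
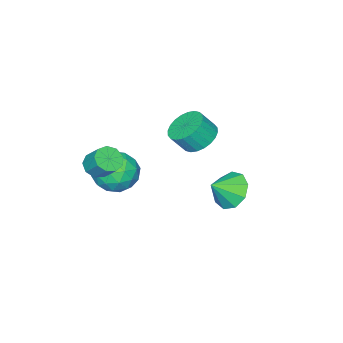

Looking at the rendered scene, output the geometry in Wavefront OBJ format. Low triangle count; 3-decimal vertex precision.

v 2.384 -1.742 -1.131
v 2.954 -2.086 -0.858
v 3.027 -1.261 0.025
v 2.456 -0.918 -0.249
v 3.102 -1.748 -1.185
v 3.174 -0.924 -0.302
v 2.913 -1.408 -1.487
v 2.986 -0.584 -0.604
v 2.477 -1.224 -1.623
v 2.55 -0.4 -0.74
v 1.997 -1.283 -1.529
v 2.07 -0.458 -0.646
v 1.698 -1.556 -1.249
v 1.771 -0.732 -0.366
v 1.72 -1.917 -0.914
v 1.793 -1.092 -0.031
v 2.052 -2.195 -0.681
v 2.125 -1.371 0.202
v 2.54 -2.262 -0.659
v 2.612 -1.438 0.224
v -1.958 2.378 -3.251
v -1.494 1.861 -4.065
v -0.962 2.042 -2.469
v -1.27 2.558 -4.05
v -1.368 3.17 -3.662
v -1.742 3.412 -3.081
v -2.217 3.17 -2.58
v -2.571 2.558 -2.393
v -2.638 1.861 -2.607
v -2.387 1.406 -3.123
v -1.935 1.406 -3.698
v -3.481 -0.803 -2.037
v -2.665 -0.255 -2.269
v -2.103 -0.689 -1.314
v -2.919 -1.237 -1.083
v -2.863 -0.004 -2.038
v -2.301 -0.439 -1.083
v -3.155 0.125 -1.807
v -2.593 -0.309 -0.852
v -3.497 0.113 -1.611
v -2.935 -0.322 -0.657
v -3.836 -0.039 -1.481
v -3.274 -0.473 -0.526
v -4.121 -0.306 -1.435
v -3.56 -0.741 -0.48
v -4.309 -0.65 -1.48
v -3.747 -1.084 -0.525
v -4.371 -1.016 -1.611
v -3.809 -1.451 -0.656
v -4.297 -1.351 -1.806
v -3.735 -1.785 -0.851
v -4.099 -1.601 -2.037
v -3.537 -2.036 -1.082
v -3.807 -1.731 -2.268
v -3.245 -2.165 -1.313
v -3.465 -1.718 -2.463
v -2.903 -2.153 -1.509
v -3.126 -1.567 -2.594
v -2.564 -2.001 -1.639
v -2.84 -1.299 -2.64
v -2.279 -1.734 -1.685
v -2.653 -0.956 -2.595
v -2.091 -1.39 -1.64
v -2.591 -0.589 -2.464
v -2.029 -1.024 -1.509
v 1.572 -1.145 -3.16
v 2.29 -1.33 -2.232
v 0.17 -2.11 -2.268
v 0.888 -2.295 -1.34
v 0.489 -1.201 -1.573
v 1.356 -0.604 -2.125
v 1.104 -2.836 -2.375
v 1.971 -2.239 -2.927
v 2.001 -2.375 -1.747
v 1.621 -1.364 -1.251
v 0.839 -2.076 -3.249
v 0.459 -1.065 -2.753
v 2.054 -1.153 -2.775
v 0.406 -2.287 -1.725
v 0.171 -1.644 -1.863
v 0.593 -1.753 -1.317
v 1.505 -0.726 -2.712
v 1.927 -0.835 -2.166
v 0.868 -0.759 -1.779
v 0.533 -2.605 -2.334
v 0.955 -2.714 -1.788
v 1.867 -1.687 -3.183
v 2.289 -1.796 -2.637
v 1.592 -2.681 -2.721
v 2.306 -1.876 -1.943
v 1.482 -2.443 -1.419
v 1.609 -2.761 -2.028
v 2.119 -2.41 -2.352
v 2.083 -1.281 -1.652
v 1.258 -1.849 -1.128
v 1.024 -1.206 -1.265
v 1.533 -0.855 -1.589
v 1.913 -1.896 -1.367
v 1.202 -1.591 -3.372
v 0.377 -2.159 -2.848
v 0.927 -2.585 -2.911
v 1.436 -2.234 -3.235
v 0.978 -0.997 -3.081
v 0.154 -1.564 -2.557
v 0.341 -1.03 -2.148
v 0.851 -0.679 -2.472
v 0.547 -1.544 -3.133
f 2 1 5
f 2 5 3
f 3 5 6
f 3 6 4
f 5 1 7
f 5 7 6
f 6 7 8
f 6 8 4
f 7 1 9
f 7 9 8
f 8 9 10
f 8 10 4
f 9 1 11
f 9 11 10
f 10 11 12
f 10 12 4
f 11 1 13
f 11 13 12
f 12 13 14
f 12 14 4
f 13 1 15
f 13 15 14
f 14 15 16
f 14 16 4
f 15 1 17
f 15 17 16
f 16 17 18
f 16 18 4
f 17 1 19
f 17 19 18
f 18 19 20
f 18 20 4
f 19 1 2
f 19 2 20
f 20 2 3
f 20 3 4
f 22 21 24
f 22 24 23
f 24 21 25
f 24 25 23
f 25 21 26
f 25 26 23
f 26 21 27
f 26 27 23
f 27 21 28
f 27 28 23
f 28 21 29
f 28 29 23
f 29 21 30
f 29 30 23
f 30 21 31
f 30 31 23
f 31 21 22
f 31 22 23
f 33 32 36
f 33 36 34
f 34 36 37
f 34 37 35
f 36 32 38
f 36 38 37
f 37 38 39
f 37 39 35
f 38 32 40
f 38 40 39
f 39 40 41
f 39 41 35
f 40 32 42
f 40 42 41
f 41 42 43
f 41 43 35
f 42 32 44
f 42 44 43
f 43 44 45
f 43 45 35
f 44 32 46
f 44 46 45
f 45 46 47
f 45 47 35
f 46 32 48
f 46 48 47
f 47 48 49
f 47 49 35
f 48 32 50
f 48 50 49
f 49 50 51
f 49 51 35
f 50 32 52
f 50 52 51
f 51 52 53
f 51 53 35
f 52 32 54
f 52 54 53
f 53 54 55
f 53 55 35
f 54 32 56
f 54 56 55
f 55 56 57
f 55 57 35
f 56 32 58
f 56 58 57
f 57 58 59
f 57 59 35
f 58 32 60
f 58 60 59
f 59 60 61
f 59 61 35
f 60 32 62
f 60 62 61
f 61 62 63
f 61 63 35
f 62 32 64
f 62 64 63
f 63 64 65
f 63 65 35
f 64 32 33
f 64 33 65
f 65 33 34
f 65 34 35
f 66 103 82
f 103 77 106
f 82 106 71
f 103 106 82
f 66 82 78
f 82 71 83
f 78 83 67
f 82 83 78
f 66 78 87
f 78 67 88
f 87 88 73
f 78 88 87
f 66 87 99
f 87 73 102
f 99 102 76
f 87 102 99
f 66 99 103
f 99 76 107
f 103 107 77
f 99 107 103
f 67 83 94
f 83 71 97
f 94 97 75
f 83 97 94
f 71 106 84
f 106 77 105
f 84 105 70
f 106 105 84
f 77 107 104
f 107 76 100
f 104 100 68
f 107 100 104
f 76 102 101
f 102 73 89
f 101 89 72
f 102 89 101
f 73 88 93
f 88 67 90
f 93 90 74
f 88 90 93
f 69 95 81
f 95 75 96
f 81 96 70
f 95 96 81
f 69 81 79
f 81 70 80
f 79 80 68
f 81 80 79
f 69 79 86
f 79 68 85
f 86 85 72
f 79 85 86
f 69 86 91
f 86 72 92
f 91 92 74
f 86 92 91
f 69 91 95
f 91 74 98
f 95 98 75
f 91 98 95
f 70 96 84
f 96 75 97
f 84 97 71
f 96 97 84
f 68 80 104
f 80 70 105
f 104 105 77
f 80 105 104
f 72 85 101
f 85 68 100
f 101 100 76
f 85 100 101
f 74 92 93
f 92 72 89
f 93 89 73
f 92 89 93
f 75 98 94
f 98 74 90
f 94 90 67
f 98 90 94

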